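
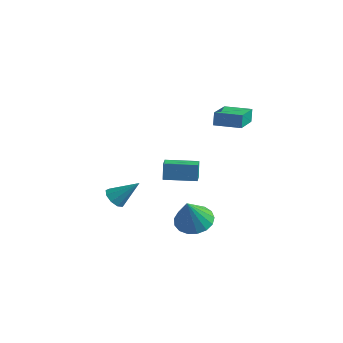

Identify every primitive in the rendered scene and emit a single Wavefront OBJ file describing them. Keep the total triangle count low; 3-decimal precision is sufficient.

v -1.712 0.224 -2.908
v -1.458 0.653 -3.413
v -0.708 1.036 -1.712
v -1.854 0.849 -3.213
v -2.185 0.753 -2.87
v -2.294 0.409 -2.545
v -2.131 -0.021 -2.389
v -1.772 -0.337 -2.476
v -1.385 -0.39 -2.765
v -1.152 -0.156 -3.121
v -1.18 0.256 -3.377
v 3.095 2.476 3.56
v 2.97 2.682 4.344
v 2.271 4.19 2.976
v 2.146 4.397 3.76
v 4.414 3.123 3.6
v 4.289 3.33 4.384
v 3.59 4.838 3.016
v 3.465 5.044 3.8
v 3.583 -1.727 1.687
v 3.439 -1.537 2.669
v 3.099 -1.106 1.496
v 2.955 -0.916 2.478
v 4.925 -0.684 1.682
v 4.781 -0.494 2.664
v 4.441 -0.063 1.491
v 4.297 0.127 2.473
v 2.219 2.05 -3.707
v 3.019 2.732 -3.506
v 2.501 1.19 -1.913
v 2.604 2.973 -3.326
v 2.101 3.002 -3.232
v 1.625 2.813 -3.248
v 1.286 2.45 -3.369
v 1.159 1.995 -3.567
v 1.276 1.552 -3.798
v 1.609 1.224 -4.007
v 2.081 1.085 -4.148
v 2.585 1.167 -4.188
v 3.005 1.452 -4.118
v 3.245 1.873 -3.954
v 3.25 2.335 -3.733
f 2 1 4
f 2 4 3
f 4 1 5
f 4 5 3
f 5 1 6
f 5 6 3
f 6 1 7
f 6 7 3
f 7 1 8
f 7 8 3
f 8 1 9
f 8 9 3
f 9 1 10
f 9 10 3
f 10 1 11
f 10 11 3
f 11 1 2
f 11 2 3
f 13 15 12
f 16 13 12
f 12 15 14
f 14 16 12
f 13 19 15
f 17 13 16
f 17 19 13
f 15 19 14
f 18 16 14
f 14 19 18
f 18 17 16
f 19 17 18
f 21 23 20
f 24 21 20
f 20 23 22
f 22 24 20
f 21 27 23
f 25 21 24
f 25 27 21
f 23 27 22
f 26 24 22
f 22 27 26
f 26 25 24
f 27 25 26
f 29 28 31
f 29 31 30
f 31 28 32
f 31 32 30
f 32 28 33
f 32 33 30
f 33 28 34
f 33 34 30
f 34 28 35
f 34 35 30
f 35 28 36
f 35 36 30
f 36 28 37
f 36 37 30
f 37 28 38
f 37 38 30
f 38 28 39
f 38 39 30
f 39 28 40
f 39 40 30
f 40 28 41
f 40 41 30
f 41 28 42
f 41 42 30
f 42 28 29
f 42 29 30



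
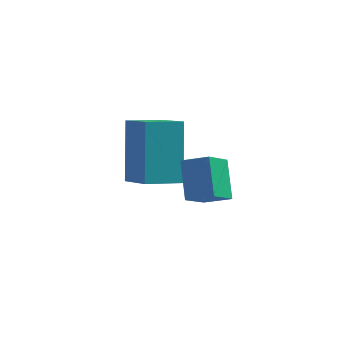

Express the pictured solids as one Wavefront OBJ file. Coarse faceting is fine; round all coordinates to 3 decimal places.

v -3.442 2.013 -2.112
v -3.777 2.793 -0.104
v -2.654 2.868 -2.313
v -2.988 3.648 -0.305
v -2.452 1.212 -1.635
v -2.786 1.992 0.373
v -1.663 2.067 -1.836
v -1.998 2.847 0.172
v -0.164 -0.016 -1.249
v -0.302 -0.924 -0.741
v -0.586 0.643 -0.187
v -0.724 -0.265 0.322
v 0.624 0.025 -0.962
v 0.486 -0.883 -0.453
v 0.202 0.684 0.101
v 0.064 -0.224 0.609
f 2 4 1
f 5 2 1
f 1 4 3
f 3 5 1
f 2 8 4
f 6 2 5
f 6 8 2
f 4 8 3
f 7 5 3
f 3 8 7
f 7 6 5
f 8 6 7
f 10 12 9
f 13 10 9
f 9 12 11
f 11 13 9
f 10 16 12
f 14 10 13
f 14 16 10
f 12 16 11
f 15 13 11
f 11 16 15
f 15 14 13
f 16 14 15



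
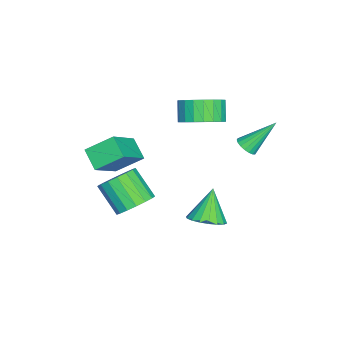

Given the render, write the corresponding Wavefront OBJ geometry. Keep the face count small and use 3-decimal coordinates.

v 2.534 2.822 -1.366
v 3.118 2.365 -0.993
v 1.726 2.878 -0.034
v 3.235 2.71 -0.936
v 3.214 3.078 -0.965
v 3.058 3.395 -1.073
v 2.798 3.598 -1.239
v 2.486 3.648 -1.431
v 2.184 3.533 -1.61
v 1.951 3.278 -1.74
v 1.833 2.933 -1.797
v 1.855 2.565 -1.768
v 2.011 2.248 -1.66
v 2.271 2.045 -1.493
v 2.583 1.995 -1.302
v 2.885 2.11 -1.123
v 2.751 -0.839 1.071
v 2.11 -1.446 1.657
v 2.433 0.245 1.846
v 1.792 -0.363 2.432
v 4.168 -1.237 2.208
v 3.527 -1.845 2.794
v 3.85 -0.154 2.983
v 3.209 -0.761 3.569
v -1.036 1.714 1.728
v -0.319 1.188 2.161
v -0.966 0.999 3.005
v -1.684 1.526 2.572
v -0.244 1.567 2.303
v -0.891 1.379 3.147
v -0.306 1.971 2.346
v -0.954 1.783 3.189
v -0.495 2.332 2.281
v -1.143 2.143 3.125
v -0.777 2.585 2.121
v -1.425 2.397 2.965
v -1.104 2.688 1.893
v -1.752 2.5 2.737
v -1.419 2.622 1.637
v -2.067 2.434 2.48
v -1.668 2.4 1.396
v -2.316 2.212 2.24
v -1.808 2.059 1.213
v -2.456 1.87 2.056
v -1.814 1.658 1.119
v -2.462 1.47 1.962
v -1.686 1.267 1.13
v -2.333 1.079 1.973
v -1.445 0.953 1.245
v -2.093 0.765 2.088
v -1.134 0.771 1.443
v -1.781 0.583 2.287
v -0.806 0.752 1.691
v -1.453 0.564 2.534
v -0.517 0.899 1.945
v -1.165 0.711 2.788
v -1.971 3.382 -0.213
v -1.73 3.067 0.154
v -2.529 4.498 1.113
v -1.557 3.223 0.095
v -1.466 3.411 -0.024
v -1.475 3.593 -0.181
v -1.582 3.733 -0.344
v -1.766 3.804 -0.481
v -1.991 3.791 -0.565
v -2.212 3.697 -0.579
v -2.385 3.541 -0.521
v -2.476 3.354 -0.401
v -2.467 3.172 -0.245
v -2.36 3.032 -0.081
v -2.176 2.961 0.056
v -1.951 2.974 0.14
v 0.977 -0.561 -2.519
v 1.643 -0.327 -1.945
v 1.029 -1.325 -0.826
v 0.363 -1.559 -1.401
v 1.327 -0.039 -1.861
v 0.713 -1.037 -0.743
v 0.931 0.13 -1.928
v 0.317 -0.868 -0.81
v 0.546 0.14 -2.131
v -0.068 -0.858 -1.012
v 0.259 -0.011 -2.422
v -0.355 -1.009 -1.304
v 0.137 -0.287 -2.736
v -0.477 -1.285 -1.617
v 0.207 -0.626 -3
v -0.407 -1.624 -1.881
v 0.454 -0.95 -3.154
v -0.16 -1.948 -2.035
v 0.82 -1.185 -3.162
v 0.206 -2.183 -2.044
v 1.223 -1.277 -3.024
v 0.609 -2.275 -1.905
v 1.569 -1.205 -2.769
v 0.955 -2.203 -1.651
v 1.779 -0.986 -2.458
v 1.166 -1.984 -1.339
v 1.806 -0.669 -2.16
v 1.192 -1.667 -1.042
f 2 1 4
f 2 4 3
f 4 1 5
f 4 5 3
f 5 1 6
f 5 6 3
f 6 1 7
f 6 7 3
f 7 1 8
f 7 8 3
f 8 1 9
f 8 9 3
f 9 1 10
f 9 10 3
f 10 1 11
f 10 11 3
f 11 1 12
f 11 12 3
f 12 1 13
f 12 13 3
f 13 1 14
f 13 14 3
f 14 1 15
f 14 15 3
f 15 1 16
f 15 16 3
f 16 1 2
f 16 2 3
f 18 20 17
f 21 18 17
f 17 20 19
f 19 21 17
f 18 24 20
f 22 18 21
f 22 24 18
f 20 24 19
f 23 21 19
f 19 24 23
f 23 22 21
f 24 22 23
f 26 25 29
f 26 29 27
f 27 29 30
f 27 30 28
f 29 25 31
f 29 31 30
f 30 31 32
f 30 32 28
f 31 25 33
f 31 33 32
f 32 33 34
f 32 34 28
f 33 25 35
f 33 35 34
f 34 35 36
f 34 36 28
f 35 25 37
f 35 37 36
f 36 37 38
f 36 38 28
f 37 25 39
f 37 39 38
f 38 39 40
f 38 40 28
f 39 25 41
f 39 41 40
f 40 41 42
f 40 42 28
f 41 25 43
f 41 43 42
f 42 43 44
f 42 44 28
f 43 25 45
f 43 45 44
f 44 45 46
f 44 46 28
f 45 25 47
f 45 47 46
f 46 47 48
f 46 48 28
f 47 25 49
f 47 49 48
f 48 49 50
f 48 50 28
f 49 25 51
f 49 51 50
f 50 51 52
f 50 52 28
f 51 25 53
f 51 53 52
f 52 53 54
f 52 54 28
f 53 25 55
f 53 55 54
f 54 55 56
f 54 56 28
f 55 25 26
f 55 26 56
f 56 26 27
f 56 27 28
f 58 57 60
f 58 60 59
f 60 57 61
f 60 61 59
f 61 57 62
f 61 62 59
f 62 57 63
f 62 63 59
f 63 57 64
f 63 64 59
f 64 57 65
f 64 65 59
f 65 57 66
f 65 66 59
f 66 57 67
f 66 67 59
f 67 57 68
f 67 68 59
f 68 57 69
f 68 69 59
f 69 57 70
f 69 70 59
f 70 57 71
f 70 71 59
f 71 57 72
f 71 72 59
f 72 57 58
f 72 58 59
f 74 73 77
f 74 77 75
f 75 77 78
f 75 78 76
f 77 73 79
f 77 79 78
f 78 79 80
f 78 80 76
f 79 73 81
f 79 81 80
f 80 81 82
f 80 82 76
f 81 73 83
f 81 83 82
f 82 83 84
f 82 84 76
f 83 73 85
f 83 85 84
f 84 85 86
f 84 86 76
f 85 73 87
f 85 87 86
f 86 87 88
f 86 88 76
f 87 73 89
f 87 89 88
f 88 89 90
f 88 90 76
f 89 73 91
f 89 91 90
f 90 91 92
f 90 92 76
f 91 73 93
f 91 93 92
f 92 93 94
f 92 94 76
f 93 73 95
f 93 95 94
f 94 95 96
f 94 96 76
f 95 73 97
f 95 97 96
f 96 97 98
f 96 98 76
f 97 73 99
f 97 99 98
f 98 99 100
f 98 100 76
f 99 73 74
f 99 74 100
f 100 74 75
f 100 75 76



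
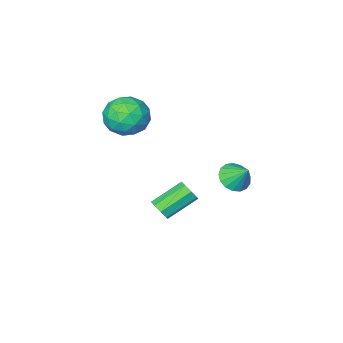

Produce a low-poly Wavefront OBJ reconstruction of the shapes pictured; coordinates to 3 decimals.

v -0.174 -0.573 -4.065
v 0.028 -0.903 -3.661
v -1.364 -0.737 -2.83
v -1.566 -0.407 -3.235
v 0.117 -0.489 -3.595
v -1.275 -0.323 -2.764
v 0.036 -0.124 -3.804
v -1.357 0.042 -2.973
v -0.169 -0.022 -4.167
v -1.561 0.144 -3.336
v -0.376 -0.243 -4.47
v -1.768 -0.077 -3.639
v -0.465 -0.657 -4.536
v -1.857 -0.491 -3.705
v -0.383 -1.022 -4.327
v -1.776 -0.856 -3.496
v -0.179 -1.124 -3.964
v -1.571 -0.958 -3.133
v 1.273 -1.453 2.003
v 1.586 -1.986 1.14
v -0.366 -1.634 1.52
v -0.053 -2.167 0.657
v 0.056 -2.604 1.619
v 1.069 -2.491 1.918
v 0.151 -1.129 0.742
v 1.164 -1.016 1.041
v 0.893 -1.786 0.361
v 0.834 -2.697 0.902
v 0.386 -0.923 1.758
v 0.327 -1.834 2.299
v 1.573 -1.703 1.614
v -0.353 -1.917 1.046
v -0.289 -2.173 1.611
v -0.105 -2.487 1.104
v 1.269 -2 2.071
v 1.454 -2.314 1.564
v 0.554 -2.677 1.845
v -0.234 -1.306 1.096
v -0.049 -1.62 0.589
v 1.325 -1.133 1.556
v 1.509 -1.447 1.049
v 0.666 -0.943 0.815
v 1.35 -1.899 0.649
v 0.387 -2.006 0.365
v 0.507 -1.395 0.415
v 1.102 -1.329 0.591
v 1.316 -2.435 0.967
v 0.352 -2.542 0.683
v 0.416 -2.798 1.249
v 1.012 -2.732 1.424
v 0.908 -2.317 0.509
v 0.868 -1.078 1.977
v -0.096 -1.185 1.693
v 0.208 -0.888 1.236
v 0.804 -0.822 1.411
v 0.833 -1.614 2.295
v -0.13 -1.721 2.011
v 0.118 -2.291 2.069
v 0.713 -2.225 2.245
v 0.312 -1.303 2.151
v -2.048 2.183 -1.025
v -1.314 2.237 -0.947
v -2.192 2.937 -0.195
v -1.392 2.486 -1.186
v -1.621 2.665 -1.389
v -1.947 2.735 -1.508
v -2.296 2.677 -1.517
v -2.589 2.507 -1.413
v -2.758 2.263 -1.22
v -2.764 2 -0.982
v -2.606 1.779 -0.754
v -2.32 1.651 -0.589
v -1.972 1.645 -0.523
v -1.642 1.762 -0.572
v -1.404 1.976 -0.725
f 2 1 5
f 2 5 3
f 3 5 6
f 3 6 4
f 5 1 7
f 5 7 6
f 6 7 8
f 6 8 4
f 7 1 9
f 7 9 8
f 8 9 10
f 8 10 4
f 9 1 11
f 9 11 10
f 10 11 12
f 10 12 4
f 11 1 13
f 11 13 12
f 12 13 14
f 12 14 4
f 13 1 15
f 13 15 14
f 14 15 16
f 14 16 4
f 15 1 17
f 15 17 16
f 16 17 18
f 16 18 4
f 17 1 2
f 17 2 18
f 18 2 3
f 18 3 4
f 19 56 35
f 56 30 59
f 35 59 24
f 56 59 35
f 19 35 31
f 35 24 36
f 31 36 20
f 35 36 31
f 19 31 40
f 31 20 41
f 40 41 26
f 31 41 40
f 19 40 52
f 40 26 55
f 52 55 29
f 40 55 52
f 19 52 56
f 52 29 60
f 56 60 30
f 52 60 56
f 20 36 47
f 36 24 50
f 47 50 28
f 36 50 47
f 24 59 37
f 59 30 58
f 37 58 23
f 59 58 37
f 30 60 57
f 60 29 53
f 57 53 21
f 60 53 57
f 29 55 54
f 55 26 42
f 54 42 25
f 55 42 54
f 26 41 46
f 41 20 43
f 46 43 27
f 41 43 46
f 22 48 34
f 48 28 49
f 34 49 23
f 48 49 34
f 22 34 32
f 34 23 33
f 32 33 21
f 34 33 32
f 22 32 39
f 32 21 38
f 39 38 25
f 32 38 39
f 22 39 44
f 39 25 45
f 44 45 27
f 39 45 44
f 22 44 48
f 44 27 51
f 48 51 28
f 44 51 48
f 23 49 37
f 49 28 50
f 37 50 24
f 49 50 37
f 21 33 57
f 33 23 58
f 57 58 30
f 33 58 57
f 25 38 54
f 38 21 53
f 54 53 29
f 38 53 54
f 27 45 46
f 45 25 42
f 46 42 26
f 45 42 46
f 28 51 47
f 51 27 43
f 47 43 20
f 51 43 47
f 62 61 64
f 62 64 63
f 64 61 65
f 64 65 63
f 65 61 66
f 65 66 63
f 66 61 67
f 66 67 63
f 67 61 68
f 67 68 63
f 68 61 69
f 68 69 63
f 69 61 70
f 69 70 63
f 70 61 71
f 70 71 63
f 71 61 72
f 71 72 63
f 72 61 73
f 72 73 63
f 73 61 74
f 73 74 63
f 74 61 75
f 74 75 63
f 75 61 62
f 75 62 63



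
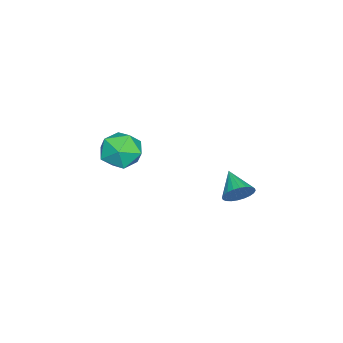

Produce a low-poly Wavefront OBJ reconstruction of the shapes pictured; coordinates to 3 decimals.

v -1.668 -1.309 3.237
v -1.12 -1.865 2.581
v -2.58 -2.635 3.599
v -2.032 -3.191 2.943
v -1.606 -2.856 3.807
v -1.042 -2.036 3.583
v -2.658 -2.464 2.597
v -2.094 -1.644 2.373
v -1.732 -2.579 2.185
v -1.082 -2.821 2.933
v -2.618 -1.679 3.247
v -1.968 -1.921 3.995
v -1.23 2.883 2.132
v -0.744 2.574 2.512
v -2.13 2.177 2.708
v -0.808 2.783 2.669
v -0.936 3.007 2.744
v -1.109 3.213 2.726
v -1.301 3.368 2.618
v -1.481 3.45 2.435
v -1.624 3.445 2.207
v -1.706 3.355 1.967
v -1.716 3.192 1.752
v -1.652 2.983 1.596
v -1.524 2.758 1.52
v -1.351 2.553 1.538
v -1.16 2.398 1.647
v -0.979 2.316 1.829
v -0.837 2.321 2.058
v -0.754 2.411 2.297
f 1 12 6
f 1 6 2
f 1 2 8
f 1 8 11
f 1 11 12
f 2 6 10
f 6 12 5
f 12 11 3
f 11 8 7
f 8 2 9
f 4 10 5
f 4 5 3
f 4 3 7
f 4 7 9
f 4 9 10
f 5 10 6
f 3 5 12
f 7 3 11
f 9 7 8
f 10 9 2
f 14 13 16
f 14 16 15
f 16 13 17
f 16 17 15
f 17 13 18
f 17 18 15
f 18 13 19
f 18 19 15
f 19 13 20
f 19 20 15
f 20 13 21
f 20 21 15
f 21 13 22
f 21 22 15
f 22 13 23
f 22 23 15
f 23 13 24
f 23 24 15
f 24 13 25
f 24 25 15
f 25 13 26
f 25 26 15
f 26 13 27
f 26 27 15
f 27 13 28
f 27 28 15
f 28 13 29
f 28 29 15
f 29 13 30
f 29 30 15
f 30 13 14
f 30 14 15



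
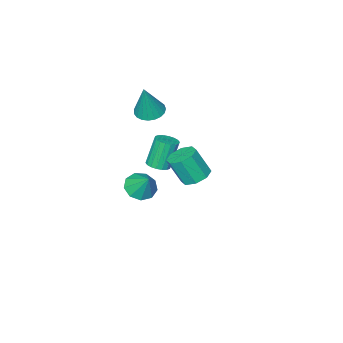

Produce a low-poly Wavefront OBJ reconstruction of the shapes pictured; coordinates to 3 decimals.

v -1.234 -3.797 2.417
v -0.719 -3.27 2.195
v -0.686 -3.563 4.243
v -0.978 -3.091 2.25
v -1.282 -3.033 2.334
v -1.577 -3.108 2.432
v -1.813 -3.302 2.528
v -1.949 -3.582 2.604
v -1.961 -3.899 2.649
v -1.848 -4.198 2.653
v -1.628 -4.428 2.617
v -1.34 -4.549 2.546
v -1.034 -4.54 2.453
v -0.762 -4.403 2.354
v -0.572 -4.16 2.265
v -0.497 -3.856 2.204
v -0.548 -3.541 2.179
v -0.809 -4.02 -3.038
v -0.001 -3.854 -3.282
v -0.651 -3.18 -1.942
v -0.369 -3.465 -3.526
v -0.943 -3.336 -3.543
v -1.454 -3.527 -3.323
v -1.663 -3.949 -2.97
v -1.473 -4.403 -2.649
v -0.972 -4.679 -2.51
v -0.395 -4.646 -2.619
v -0.011 -4.32 -2.923
v -1.844 -3.943 -1.9
v -1.369 -4.318 -1.726
v -1.94 -4.312 -0.147
v -2.416 -3.937 -0.32
v -1.263 -4.062 -1.689
v -1.834 -4.055 -0.109
v -1.272 -3.782 -1.694
v -1.843 -3.775 -0.114
v -1.394 -3.533 -1.739
v -1.965 -3.527 -0.159
v -1.606 -3.366 -1.816
v -2.177 -3.36 -0.236
v -1.864 -3.314 -1.91
v -2.436 -3.307 -0.33
v -2.119 -3.386 -2.002
v -2.691 -3.379 -0.422
v -2.32 -3.568 -2.073
v -2.891 -3.562 -0.494
v -2.426 -3.825 -2.111
v -2.997 -3.818 -0.531
v -2.417 -4.105 -2.106
v -2.988 -4.098 -0.526
v -2.295 -4.353 -2.061
v -2.866 -4.347 -0.481
v -2.083 -4.52 -1.984
v -2.654 -4.514 -0.404
v -1.824 -4.573 -1.89
v -2.396 -4.566 -0.31
v -1.569 -4.501 -1.798
v -2.141 -4.494 -0.218
v 0.997 2.188 2.149
v 1.715 2.293 1.959
v 2.141 1.756 3.282
v 1.423 1.652 3.471
v 1.488 2.751 2.219
v 1.914 2.214 3.542
v 0.973 2.88 2.437
v 1.399 2.343 3.76
v 0.472 2.604 2.486
v 0.898 2.067 3.809
v 0.279 2.084 2.338
v 0.705 1.547 3.661
v 0.506 1.626 2.078
v 0.932 1.089 3.401
v 1.021 1.497 1.86
v 1.447 0.96 3.183
v 1.522 1.773 1.811
v 1.948 1.236 3.134
f 2 1 4
f 2 4 3
f 4 1 5
f 4 5 3
f 5 1 6
f 5 6 3
f 6 1 7
f 6 7 3
f 7 1 8
f 7 8 3
f 8 1 9
f 8 9 3
f 9 1 10
f 9 10 3
f 10 1 11
f 10 11 3
f 11 1 12
f 11 12 3
f 12 1 13
f 12 13 3
f 13 1 14
f 13 14 3
f 14 1 15
f 14 15 3
f 15 1 16
f 15 16 3
f 16 1 17
f 16 17 3
f 17 1 2
f 17 2 3
f 19 18 21
f 19 21 20
f 21 18 22
f 21 22 20
f 22 18 23
f 22 23 20
f 23 18 24
f 23 24 20
f 24 18 25
f 24 25 20
f 25 18 26
f 25 26 20
f 26 18 27
f 26 27 20
f 27 18 28
f 27 28 20
f 28 18 19
f 28 19 20
f 30 29 33
f 30 33 31
f 31 33 34
f 31 34 32
f 33 29 35
f 33 35 34
f 34 35 36
f 34 36 32
f 35 29 37
f 35 37 36
f 36 37 38
f 36 38 32
f 37 29 39
f 37 39 38
f 38 39 40
f 38 40 32
f 39 29 41
f 39 41 40
f 40 41 42
f 40 42 32
f 41 29 43
f 41 43 42
f 42 43 44
f 42 44 32
f 43 29 45
f 43 45 44
f 44 45 46
f 44 46 32
f 45 29 47
f 45 47 46
f 46 47 48
f 46 48 32
f 47 29 49
f 47 49 48
f 48 49 50
f 48 50 32
f 49 29 51
f 49 51 50
f 50 51 52
f 50 52 32
f 51 29 53
f 51 53 52
f 52 53 54
f 52 54 32
f 53 29 55
f 53 55 54
f 54 55 56
f 54 56 32
f 55 29 57
f 55 57 56
f 56 57 58
f 56 58 32
f 57 29 30
f 57 30 58
f 58 30 31
f 58 31 32
f 60 59 63
f 60 63 61
f 61 63 64
f 61 64 62
f 63 59 65
f 63 65 64
f 64 65 66
f 64 66 62
f 65 59 67
f 65 67 66
f 66 67 68
f 66 68 62
f 67 59 69
f 67 69 68
f 68 69 70
f 68 70 62
f 69 59 71
f 69 71 70
f 70 71 72
f 70 72 62
f 71 59 73
f 71 73 72
f 72 73 74
f 72 74 62
f 73 59 75
f 73 75 74
f 74 75 76
f 74 76 62
f 75 59 60
f 75 60 76
f 76 60 61
f 76 61 62



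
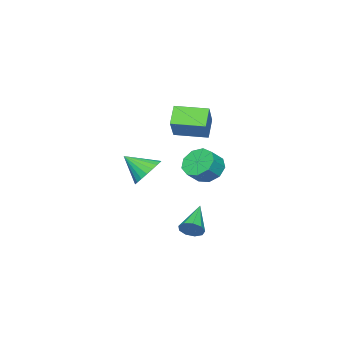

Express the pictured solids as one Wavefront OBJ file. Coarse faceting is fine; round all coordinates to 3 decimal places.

v 2.308 2.075 -3.451
v 2.575 2.343 -2.803
v 0.532 1.465 -2.469
v 2.313 2.709 -3.05
v 2.049 2.778 -3.484
v 1.906 2.518 -3.903
v 1.952 2.051 -4.111
v 2.164 1.595 -4.01
v 2.444 1.364 -3.647
v 2.66 1.465 -3.193
v 2.712 1.852 -2.86
v 0.212 1.823 0.352
v 0.9 2.281 -0.296
v 1.755 2.096 0.48
v 1.068 1.637 1.128
v 0.609 2.771 0.141
v 1.465 2.586 0.917
v 0.133 2.818 0.676
v 0.988 2.633 1.453
v -0.306 2.399 1.06
v 0.549 2.214 1.837
v -0.503 1.71 1.112
v 0.353 1.525 1.889
v -0.365 1.074 0.809
v 0.491 0.889 1.585
v 0.043 0.788 0.291
v 0.899 0.603 1.068
v 0.53 0.986 -0.198
v 1.386 0.801 0.579
v 0.869 1.576 -0.43
v 1.724 1.391 0.347
v 2.164 -0.87 0.097
v 2.725 -0.188 0.736
v 2.556 -2.21 1.183
v 2.309 -0.164 0.915
v 1.868 -0.263 0.952
v 1.478 -0.466 0.841
v 1.207 -0.739 0.602
v 1.102 -1.035 0.275
v 1.18 -1.302 -0.083
v 1.428 -1.494 -0.409
v 1.804 -1.579 -0.649
v 2.242 -1.54 -0.759
v 2.666 -1.386 -0.722
v 3.004 -1.142 -0.543
v 3.197 -0.852 -0.253
v 3.211 -0.564 0.097
v 3.044 -0.329 0.447
v -0.072 -0.462 3.663
v 1.168 0.152 5.051
v -0.863 1.308 3.587
v 0.376 1.922 4.976
v 0.824 -0.102 2.704
v 2.063 0.512 4.093
v 0.032 1.668 2.629
v 1.272 2.282 4.017
f 2 1 4
f 2 4 3
f 4 1 5
f 4 5 3
f 5 1 6
f 5 6 3
f 6 1 7
f 6 7 3
f 7 1 8
f 7 8 3
f 8 1 9
f 8 9 3
f 9 1 10
f 9 10 3
f 10 1 11
f 10 11 3
f 11 1 2
f 11 2 3
f 13 12 16
f 13 16 14
f 14 16 17
f 14 17 15
f 16 12 18
f 16 18 17
f 17 18 19
f 17 19 15
f 18 12 20
f 18 20 19
f 19 20 21
f 19 21 15
f 20 12 22
f 20 22 21
f 21 22 23
f 21 23 15
f 22 12 24
f 22 24 23
f 23 24 25
f 23 25 15
f 24 12 26
f 24 26 25
f 25 26 27
f 25 27 15
f 26 12 28
f 26 28 27
f 27 28 29
f 27 29 15
f 28 12 30
f 28 30 29
f 29 30 31
f 29 31 15
f 30 12 13
f 30 13 31
f 31 13 14
f 31 14 15
f 33 32 35
f 33 35 34
f 35 32 36
f 35 36 34
f 36 32 37
f 36 37 34
f 37 32 38
f 37 38 34
f 38 32 39
f 38 39 34
f 39 32 40
f 39 40 34
f 40 32 41
f 40 41 34
f 41 32 42
f 41 42 34
f 42 32 43
f 42 43 34
f 43 32 44
f 43 44 34
f 44 32 45
f 44 45 34
f 45 32 46
f 45 46 34
f 46 32 47
f 46 47 34
f 47 32 48
f 47 48 34
f 48 32 33
f 48 33 34
f 50 52 49
f 53 50 49
f 49 52 51
f 51 53 49
f 50 56 52
f 54 50 53
f 54 56 50
f 52 56 51
f 55 53 51
f 51 56 55
f 55 54 53
f 56 54 55



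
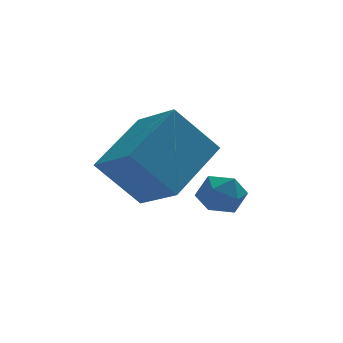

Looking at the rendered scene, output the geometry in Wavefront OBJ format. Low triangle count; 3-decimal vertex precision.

v -3.77 -3.391 -3.066
v -3.225 -4.501 -2.455
v -4.765 -3.23 -1.888
v -4.219 -4.34 -1.276
v -2.521 -2.28 -2.164
v -1.975 -3.39 -1.552
v -3.515 -2.119 -0.985
v -2.97 -3.229 -0.374
v -2.307 -2.474 -3.298
v -1.922 -1.962 -3.327
v -1.478 -3.098 -3.273
v -1.093 -2.586 -3.302
v -1.44 -2.697 -2.774
v -1.952 -2.311 -2.789
v -1.448 -2.749 -3.811
v -1.96 -2.363 -3.826
v -1.391 -2.132 -3.644
v -1.385 -2.1 -3.003
v -2.015 -2.96 -3.597
v -2.009 -2.928 -2.956
f 2 4 1
f 5 2 1
f 1 4 3
f 3 5 1
f 2 8 4
f 6 2 5
f 6 8 2
f 4 8 3
f 7 5 3
f 3 8 7
f 7 6 5
f 8 6 7
f 9 20 14
f 9 14 10
f 9 10 16
f 9 16 19
f 9 19 20
f 10 14 18
f 14 20 13
f 20 19 11
f 19 16 15
f 16 10 17
f 12 18 13
f 12 13 11
f 12 11 15
f 12 15 17
f 12 17 18
f 13 18 14
f 11 13 20
f 15 11 19
f 17 15 16
f 18 17 10



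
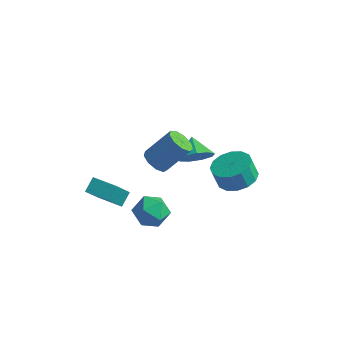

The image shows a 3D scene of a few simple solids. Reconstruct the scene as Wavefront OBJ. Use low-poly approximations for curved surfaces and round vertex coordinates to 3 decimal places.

v 0.124 -0.052 -0.718
v 0.765 -0.351 -0.933
v 1.618 0.532 0.384
v 0.976 0.832 0.598
v 0.689 0.086 -1.176
v 1.541 0.969 0.14
v 0.347 0.459 -1.205
v 1.2 1.342 0.111
v -0.098 0.593 -1.007
v 0.754 1.476 0.31
v -0.44 0.425 -0.673
v 0.412 1.309 0.644
v -0.518 0.035 -0.361
v 0.334 0.918 0.956
v -0.296 -0.396 -0.215
v 0.557 0.487 1.101
v 0.123 -0.666 -0.306
v 0.975 0.217 1.011
v 0.542 -0.648 -0.589
v 1.395 0.235 0.728
v 1.263 -1.332 -1.82
v 1.742 -1.994 -1.322
v 0.858 -2.406 -2.858
v 1.337 -3.068 -2.36
v 0.536 -2.687 -2.001
v 0.787 -2.023 -1.36
v 1.813 -2.377 -2.82
v 2.064 -1.713 -2.179
v 2.082 -2.64 -1.94
v 1.293 -2.831 -1.434
v 1.307 -1.569 -2.746
v 0.518 -1.76 -2.24
v 2.327 3.781 -4.037
v 3.186 4.306 -3.703
v 2.871 4.164 -2.67
v 2.013 3.639 -3.003
v 2.8 4.691 -3.768
v 2.485 4.549 -2.734
v 2.287 4.832 -3.904
v 1.973 4.69 -2.87
v 1.786 4.692 -4.076
v 1.471 4.549 -3.042
v 1.429 4.307 -4.238
v 1.115 4.165 -3.204
v 1.313 3.782 -4.345
v 0.999 3.639 -3.311
v 1.469 3.256 -4.37
v 1.154 3.114 -3.337
v 1.855 2.871 -4.306
v 1.54 2.729 -3.272
v 2.367 2.73 -4.17
v 2.053 2.588 -3.136
v 2.869 2.871 -3.998
v 2.554 2.728 -2.964
v 3.225 3.255 -3.836
v 2.911 3.113 -2.802
v 3.341 3.781 -3.729
v 3.027 3.638 -2.695
v 0.259 3.293 -3.088
v 0.537 2.888 -2.299
v -0.479 4.027 -2.452
v 0.913 3.383 -2.434
v 0.983 3.835 -2.876
v 0.714 4.034 -3.417
v 0.232 3.886 -3.804
v -0.238 3.46 -3.857
v -0.475 2.956 -3.55
v -0.369 2.609 -3.027
v 0.031 2.582 -2.533
v -2.006 -1.706 -3.335
v -1.964 -2.821 -1.859
v -2.025 -1.02 -2.816
v -1.984 -2.135 -1.34
v -0.716 -1.665 -3.34
v -0.675 -2.78 -1.864
v -0.736 -0.979 -2.821
v -0.694 -2.094 -1.345
f 2 1 5
f 2 5 3
f 3 5 6
f 3 6 4
f 5 1 7
f 5 7 6
f 6 7 8
f 6 8 4
f 7 1 9
f 7 9 8
f 8 9 10
f 8 10 4
f 9 1 11
f 9 11 10
f 10 11 12
f 10 12 4
f 11 1 13
f 11 13 12
f 12 13 14
f 12 14 4
f 13 1 15
f 13 15 14
f 14 15 16
f 14 16 4
f 15 1 17
f 15 17 16
f 16 17 18
f 16 18 4
f 17 1 19
f 17 19 18
f 18 19 20
f 18 20 4
f 19 1 2
f 19 2 20
f 20 2 3
f 20 3 4
f 21 32 26
f 21 26 22
f 21 22 28
f 21 28 31
f 21 31 32
f 22 26 30
f 26 32 25
f 32 31 23
f 31 28 27
f 28 22 29
f 24 30 25
f 24 25 23
f 24 23 27
f 24 27 29
f 24 29 30
f 25 30 26
f 23 25 32
f 27 23 31
f 29 27 28
f 30 29 22
f 34 33 37
f 34 37 35
f 35 37 38
f 35 38 36
f 37 33 39
f 37 39 38
f 38 39 40
f 38 40 36
f 39 33 41
f 39 41 40
f 40 41 42
f 40 42 36
f 41 33 43
f 41 43 42
f 42 43 44
f 42 44 36
f 43 33 45
f 43 45 44
f 44 45 46
f 44 46 36
f 45 33 47
f 45 47 46
f 46 47 48
f 46 48 36
f 47 33 49
f 47 49 48
f 48 49 50
f 48 50 36
f 49 33 51
f 49 51 50
f 50 51 52
f 50 52 36
f 51 33 53
f 51 53 52
f 52 53 54
f 52 54 36
f 53 33 55
f 53 55 54
f 54 55 56
f 54 56 36
f 55 33 57
f 55 57 56
f 56 57 58
f 56 58 36
f 57 33 34
f 57 34 58
f 58 34 35
f 58 35 36
f 60 59 62
f 60 62 61
f 62 59 63
f 62 63 61
f 63 59 64
f 63 64 61
f 64 59 65
f 64 65 61
f 65 59 66
f 65 66 61
f 66 59 67
f 66 67 61
f 67 59 68
f 67 68 61
f 68 59 69
f 68 69 61
f 69 59 60
f 69 60 61
f 71 73 70
f 74 71 70
f 70 73 72
f 72 74 70
f 71 77 73
f 75 71 74
f 75 77 71
f 73 77 72
f 76 74 72
f 72 77 76
f 76 75 74
f 77 75 76



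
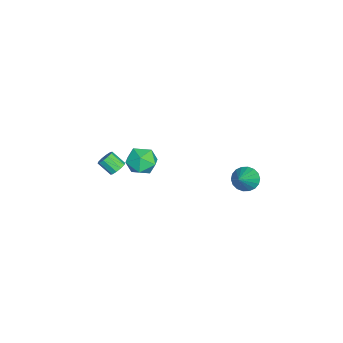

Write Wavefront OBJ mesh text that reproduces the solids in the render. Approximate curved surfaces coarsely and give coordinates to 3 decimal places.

v -0.294 4.125 -0.192
v 0.238 4.402 -0.766
v 1.274 3.855 1.132
v 0.141 4.711 -0.588
v -0.042 4.903 -0.332
v -0.276 4.942 -0.048
v -0.512 4.819 0.208
v -0.706 4.558 0.384
v -0.818 4.211 0.446
v -0.826 3.848 0.381
v -0.729 3.539 0.204
v -0.546 3.346 -0.053
v -0.312 3.308 -0.337
v -0.076 3.431 -0.592
v 0.118 3.692 -0.768
v 0.23 4.038 -0.83
v 1.133 -0.979 3.118
v 1.908 -0.668 2.533
v 0.972 -2.332 2.187
v 1.747 -2.021 1.602
v 1.92 -2.318 2.562
v 2.02 -1.482 3.138
v 0.86 -1.518 1.582
v 0.96 -0.682 2.158
v 1.74 -1.001 1.584
v 2.395 -1.496 2.189
v 0.485 -1.504 2.531
v 1.14 -1.999 3.136
v -1.273 -3.269 -0.964
v -0.962 -3.645 -1.259
v -1.236 -4.427 -0.55
v -1.547 -4.051 -0.256
v -0.753 -3.498 -1.016
v -1.028 -4.28 -0.307
v -0.743 -3.264 -0.753
v -1.018 -4.045 -0.045
v -0.935 -3.031 -0.571
v -1.21 -3.813 0.137
v -1.256 -2.89 -0.539
v -1.531 -3.671 0.169
v -1.584 -2.893 -0.67
v -1.858 -3.675 0.039
v -1.792 -3.04 -0.913
v -2.067 -3.822 -0.204
v -1.802 -3.275 -1.175
v -2.077 -4.056 -0.467
v -1.61 -3.507 -1.357
v -1.885 -4.289 -0.649
v -1.289 -3.649 -1.389
v -1.564 -4.43 -0.681
f 2 1 4
f 2 4 3
f 4 1 5
f 4 5 3
f 5 1 6
f 5 6 3
f 6 1 7
f 6 7 3
f 7 1 8
f 7 8 3
f 8 1 9
f 8 9 3
f 9 1 10
f 9 10 3
f 10 1 11
f 10 11 3
f 11 1 12
f 11 12 3
f 12 1 13
f 12 13 3
f 13 1 14
f 13 14 3
f 14 1 15
f 14 15 3
f 15 1 16
f 15 16 3
f 16 1 2
f 16 2 3
f 17 28 22
f 17 22 18
f 17 18 24
f 17 24 27
f 17 27 28
f 18 22 26
f 22 28 21
f 28 27 19
f 27 24 23
f 24 18 25
f 20 26 21
f 20 21 19
f 20 19 23
f 20 23 25
f 20 25 26
f 21 26 22
f 19 21 28
f 23 19 27
f 25 23 24
f 26 25 18
f 30 29 33
f 30 33 31
f 31 33 34
f 31 34 32
f 33 29 35
f 33 35 34
f 34 35 36
f 34 36 32
f 35 29 37
f 35 37 36
f 36 37 38
f 36 38 32
f 37 29 39
f 37 39 38
f 38 39 40
f 38 40 32
f 39 29 41
f 39 41 40
f 40 41 42
f 40 42 32
f 41 29 43
f 41 43 42
f 42 43 44
f 42 44 32
f 43 29 45
f 43 45 44
f 44 45 46
f 44 46 32
f 45 29 47
f 45 47 46
f 46 47 48
f 46 48 32
f 47 29 49
f 47 49 48
f 48 49 50
f 48 50 32
f 49 29 30
f 49 30 50
f 50 30 31
f 50 31 32



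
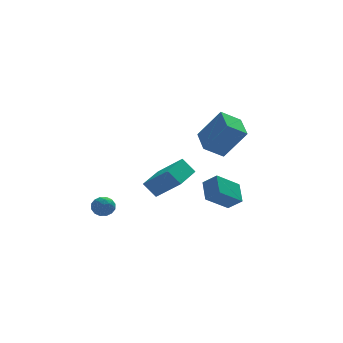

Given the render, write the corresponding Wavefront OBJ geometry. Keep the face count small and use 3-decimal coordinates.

v 2.077 0.37 -2.916
v 2.268 1.629 -2.16
v 3.562 0.807 -4.017
v 3.753 2.065 -3.262
v 2.767 -0.165 -2.198
v 2.958 1.093 -1.443
v 4.252 0.271 -3.3
v 4.443 1.53 -2.544
v -4.498 0.575 -2.535
v -4.136 0.812 -3.131
v -3.604 -0.172 -2.289
v -3.242 0.065 -2.885
v -3.331 0.511 -2.307
v -3.884 0.973 -2.458
v -3.856 -0.333 -2.962
v -4.409 0.129 -3.113
v -3.74 0.251 -3.394
v -3.415 0.773 -2.99
v -4.325 -0.133 -2.43
v -4 0.389 -2.026
v -4.396 0.759 -2.854
v -3.344 -0.119 -2.566
v -3.397 0.143 -2.226
v -3.184 0.283 -2.576
v -4.247 0.854 -2.459
v -4.035 0.993 -2.809
v -3.561 0.816 -2.325
v -3.705 -0.353 -2.611
v -3.493 -0.214 -2.961
v -4.556 0.357 -2.844
v -4.343 0.497 -3.194
v -4.179 -0.176 -3.095
v -3.95 0.568 -3.36
v -3.424 0.129 -3.215
v -3.786 -0.105 -3.26
v -4.11 0.167 -3.349
v -3.759 0.875 -3.122
v -3.233 0.436 -2.977
v -3.286 0.699 -2.637
v -3.611 0.97 -2.726
v -3.526 0.545 -3.277
v -4.507 0.204 -2.443
v -3.981 -0.235 -2.298
v -4.129 -0.33 -2.694
v -4.454 -0.059 -2.783
v -4.316 0.511 -2.205
v -3.79 0.072 -2.06
v -3.63 0.473 -2.071
v -3.954 0.745 -2.16
v -4.214 0.095 -2.143
v -1.526 -2.425 -0.949
v -0.403 -3.463 0.37
v -2.145 -1.992 -0.082
v -1.023 -3.031 1.237
v -0.297 -0.929 -0.817
v 0.825 -1.968 0.502
v -0.917 -0.497 0.05
v 0.206 -1.535 1.369
v 1.869 -3.884 2.377
v 0.714 -3.942 3.13
v 2.011 -2.195 2.725
v 0.856 -2.254 3.478
v 3.044 -4.346 4.142
v 1.889 -4.405 4.895
v 3.186 -2.658 4.49
v 2.031 -2.716 5.243
f 2 4 1
f 5 2 1
f 1 4 3
f 3 5 1
f 2 8 4
f 6 2 5
f 6 8 2
f 4 8 3
f 7 5 3
f 3 8 7
f 7 6 5
f 8 6 7
f 9 46 25
f 46 20 49
f 25 49 14
f 46 49 25
f 9 25 21
f 25 14 26
f 21 26 10
f 25 26 21
f 9 21 30
f 21 10 31
f 30 31 16
f 21 31 30
f 9 30 42
f 30 16 45
f 42 45 19
f 30 45 42
f 9 42 46
f 42 19 50
f 46 50 20
f 42 50 46
f 10 26 37
f 26 14 40
f 37 40 18
f 26 40 37
f 14 49 27
f 49 20 48
f 27 48 13
f 49 48 27
f 20 50 47
f 50 19 43
f 47 43 11
f 50 43 47
f 19 45 44
f 45 16 32
f 44 32 15
f 45 32 44
f 16 31 36
f 31 10 33
f 36 33 17
f 31 33 36
f 12 38 24
f 38 18 39
f 24 39 13
f 38 39 24
f 12 24 22
f 24 13 23
f 22 23 11
f 24 23 22
f 12 22 29
f 22 11 28
f 29 28 15
f 22 28 29
f 12 29 34
f 29 15 35
f 34 35 17
f 29 35 34
f 12 34 38
f 34 17 41
f 38 41 18
f 34 41 38
f 13 39 27
f 39 18 40
f 27 40 14
f 39 40 27
f 11 23 47
f 23 13 48
f 47 48 20
f 23 48 47
f 15 28 44
f 28 11 43
f 44 43 19
f 28 43 44
f 17 35 36
f 35 15 32
f 36 32 16
f 35 32 36
f 18 41 37
f 41 17 33
f 37 33 10
f 41 33 37
f 52 54 51
f 55 52 51
f 51 54 53
f 53 55 51
f 52 58 54
f 56 52 55
f 56 58 52
f 54 58 53
f 57 55 53
f 53 58 57
f 57 56 55
f 58 56 57
f 60 62 59
f 63 60 59
f 59 62 61
f 61 63 59
f 60 66 62
f 64 60 63
f 64 66 60
f 62 66 61
f 65 63 61
f 61 66 65
f 65 64 63
f 66 64 65



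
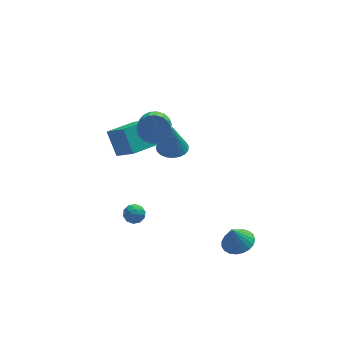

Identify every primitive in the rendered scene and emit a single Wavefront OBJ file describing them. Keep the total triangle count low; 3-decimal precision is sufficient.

v -0.427 1.855 2.862
v 0.4 1.407 2.586
v 0.093 0.437 3.241
v -0.733 0.885 3.518
v 0.519 1.615 2.95
v 0.213 0.645 3.605
v 0.452 1.871 3.297
v 0.145 0.901 3.952
v 0.21 2.123 3.557
v -0.097 1.153 4.213
v -0.158 2.323 3.681
v -0.465 1.353 4.336
v -0.579 2.43 3.642
v -0.886 1.46 4.297
v -0.97 2.423 3.448
v -1.277 1.453 4.103
v -1.253 2.303 3.139
v -1.56 1.333 3.794
v -1.373 2.095 2.775
v -1.679 1.125 3.43
v -1.305 1.839 2.428
v -1.612 0.869 3.083
v -1.063 1.587 2.167
v -1.37 0.617 2.823
v -0.695 1.387 2.044
v -1.002 0.417 2.699
v -0.274 1.28 2.083
v -0.581 0.31 2.738
v 0.117 1.287 2.277
v -0.19 0.317 2.932
v -2.397 3.424 -1.22
v -2.692 4.605 0.091
v -0.549 4.229 -1.531
v -0.843 5.411 -0.22
v -1.657 2.209 0.04
v -1.951 3.391 1.351
v 0.192 3.015 -0.271
v -0.103 4.196 1.04
v 0.679 2.071 0.14
v 1.26 1.295 0.146
v 0.681 2.089 2.18
v 1.526 1.599 0.143
v 1.645 1.984 0.14
v 1.597 2.384 0.136
v 1.39 2.731 0.134
v 1.06 2.963 0.132
v 0.665 3.041 0.132
v 0.271 2.952 0.133
v -0.051 2.71 0.136
v -0.248 2.358 0.139
v -0.284 1.956 0.142
v -0.154 1.574 0.145
v 0.12 1.279 0.147
v 0.491 1.12 0.148
v 0.894 1.126 0.148
v -3.007 -1.075 -2.044
v -2.476 -0.857 -1.654
v -2.604 -2.123 -2.006
v -2.073 -1.905 -1.616
v -2.716 -1.912 -1.354
v -2.965 -1.265 -1.378
v -2.115 -1.715 -2.282
v -2.364 -1.068 -2.306
v -1.925 -1.253 -1.801
v -2.296 -1.374 -1.228
v -2.784 -1.606 -2.432
v -3.155 -1.727 -1.859
v -2.777 -0.874 -1.852
v -2.303 -2.106 -1.808
v -2.681 -2.11 -1.654
v -2.369 -1.982 -1.425
v -3.064 -1.114 -1.69
v -2.752 -0.986 -1.461
v -2.893 -1.606 -1.285
v -2.328 -1.994 -2.199
v -2.016 -1.866 -1.97
v -2.711 -0.998 -2.235
v -2.399 -0.87 -2.006
v -2.187 -1.374 -2.375
v -2.141 -0.978 -1.71
v -1.904 -1.594 -1.687
v -1.929 -1.483 -2.079
v -2.075 -1.102 -2.093
v -2.359 -1.05 -1.372
v -2.122 -1.666 -1.35
v -2.5 -1.67 -1.196
v -2.646 -1.29 -1.21
v -2.035 -1.282 -1.459
v -2.958 -1.314 -2.31
v -2.721 -1.93 -2.288
v -2.434 -1.69 -2.45
v -2.58 -1.31 -2.464
v -3.176 -1.386 -1.973
v -2.939 -2.002 -1.95
v -3.005 -1.878 -1.567
v -3.151 -1.497 -1.581
v -3.045 -1.698 -2.201
v 3.186 -3.36 -4.299
v 4.027 -2.838 -4.052
v 2.774 -3.34 -2.941
v 3.752 -2.527 -4.14
v 3.38 -2.36 -4.255
v 2.974 -2.365 -4.378
v 2.605 -2.543 -4.488
v 2.336 -2.862 -4.565
v 2.215 -3.268 -4.596
v 2.261 -3.689 -4.575
v 2.467 -4.053 -4.507
v 2.798 -4.297 -4.403
v 3.196 -4.38 -4.281
v 3.592 -4.286 -4.163
v 3.918 -4.032 -4.067
v 4.117 -3.662 -4.012
v 4.156 -3.239 -4.007
f 2 1 5
f 2 5 3
f 3 5 6
f 3 6 4
f 5 1 7
f 5 7 6
f 6 7 8
f 6 8 4
f 7 1 9
f 7 9 8
f 8 9 10
f 8 10 4
f 9 1 11
f 9 11 10
f 10 11 12
f 10 12 4
f 11 1 13
f 11 13 12
f 12 13 14
f 12 14 4
f 13 1 15
f 13 15 14
f 14 15 16
f 14 16 4
f 15 1 17
f 15 17 16
f 16 17 18
f 16 18 4
f 17 1 19
f 17 19 18
f 18 19 20
f 18 20 4
f 19 1 21
f 19 21 20
f 20 21 22
f 20 22 4
f 21 1 23
f 21 23 22
f 22 23 24
f 22 24 4
f 23 1 25
f 23 25 24
f 24 25 26
f 24 26 4
f 25 1 27
f 25 27 26
f 26 27 28
f 26 28 4
f 27 1 29
f 27 29 28
f 28 29 30
f 28 30 4
f 29 1 2
f 29 2 30
f 30 2 3
f 30 3 4
f 32 34 31
f 35 32 31
f 31 34 33
f 33 35 31
f 32 38 34
f 36 32 35
f 36 38 32
f 34 38 33
f 37 35 33
f 33 38 37
f 37 36 35
f 38 36 37
f 40 39 42
f 40 42 41
f 42 39 43
f 42 43 41
f 43 39 44
f 43 44 41
f 44 39 45
f 44 45 41
f 45 39 46
f 45 46 41
f 46 39 47
f 46 47 41
f 47 39 48
f 47 48 41
f 48 39 49
f 48 49 41
f 49 39 50
f 49 50 41
f 50 39 51
f 50 51 41
f 51 39 52
f 51 52 41
f 52 39 53
f 52 53 41
f 53 39 54
f 53 54 41
f 54 39 55
f 54 55 41
f 55 39 40
f 55 40 41
f 56 93 72
f 93 67 96
f 72 96 61
f 93 96 72
f 56 72 68
f 72 61 73
f 68 73 57
f 72 73 68
f 56 68 77
f 68 57 78
f 77 78 63
f 68 78 77
f 56 77 89
f 77 63 92
f 89 92 66
f 77 92 89
f 56 89 93
f 89 66 97
f 93 97 67
f 89 97 93
f 57 73 84
f 73 61 87
f 84 87 65
f 73 87 84
f 61 96 74
f 96 67 95
f 74 95 60
f 96 95 74
f 67 97 94
f 97 66 90
f 94 90 58
f 97 90 94
f 66 92 91
f 92 63 79
f 91 79 62
f 92 79 91
f 63 78 83
f 78 57 80
f 83 80 64
f 78 80 83
f 59 85 71
f 85 65 86
f 71 86 60
f 85 86 71
f 59 71 69
f 71 60 70
f 69 70 58
f 71 70 69
f 59 69 76
f 69 58 75
f 76 75 62
f 69 75 76
f 59 76 81
f 76 62 82
f 81 82 64
f 76 82 81
f 59 81 85
f 81 64 88
f 85 88 65
f 81 88 85
f 60 86 74
f 86 65 87
f 74 87 61
f 86 87 74
f 58 70 94
f 70 60 95
f 94 95 67
f 70 95 94
f 62 75 91
f 75 58 90
f 91 90 66
f 75 90 91
f 64 82 83
f 82 62 79
f 83 79 63
f 82 79 83
f 65 88 84
f 88 64 80
f 84 80 57
f 88 80 84
f 99 98 101
f 99 101 100
f 101 98 102
f 101 102 100
f 102 98 103
f 102 103 100
f 103 98 104
f 103 104 100
f 104 98 105
f 104 105 100
f 105 98 106
f 105 106 100
f 106 98 107
f 106 107 100
f 107 98 108
f 107 108 100
f 108 98 109
f 108 109 100
f 109 98 110
f 109 110 100
f 110 98 111
f 110 111 100
f 111 98 112
f 111 112 100
f 112 98 113
f 112 113 100
f 113 98 114
f 113 114 100
f 114 98 99
f 114 99 100



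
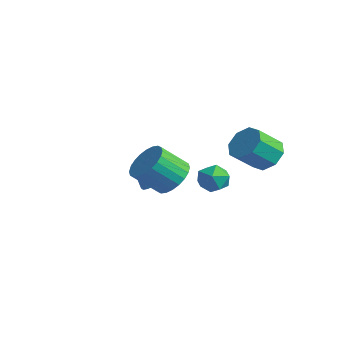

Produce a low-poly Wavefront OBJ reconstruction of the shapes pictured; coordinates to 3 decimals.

v -3.222 1.674 -2.476
v -2.662 1.738 -2.219
v -3.678 0.866 -1.284
v -2.853 2.009 -2.108
v -3.161 2.173 -2.114
v -3.489 2.179 -2.235
v -3.732 2.025 -2.433
v -3.813 1.759 -2.644
v -3.707 1.466 -2.802
v -3.447 1.239 -2.856
v -3.116 1.15 -2.79
v -2.818 1.227 -2.624
v -2.649 1.446 -2.411
v 2.294 -0.707 0.748
v 3.257 -0.745 1.085
v 2.828 -1.851 2.188
v 1.866 -1.813 1.852
v 3.105 -0.457 1.314
v 2.677 -1.563 2.418
v 2.831 -0.207 1.458
v 2.402 -1.313 2.561
v 2.474 -0.034 1.493
v 2.045 -1.14 2.596
v 2.09 0.037 1.415
v 1.662 -1.069 2.519
v 1.738 -0.005 1.236
v 1.309 -1.111 2.339
v 1.47 -0.154 0.982
v 1.041 -1.26 2.085
v 1.327 -0.387 0.693
v 0.899 -1.493 1.796
v 1.332 -0.669 0.412
v 0.903 -1.775 1.515
v 1.483 -0.957 0.182
v 1.055 -2.063 1.286
v 1.758 -1.207 0.039
v 1.329 -2.313 1.142
v 2.115 -1.38 0.004
v 1.686 -2.486 1.107
v 2.498 -1.451 0.081
v 2.07 -2.557 1.185
v 2.851 -1.409 0.261
v 2.422 -2.515 1.364
v 3.119 -1.26 0.515
v 2.69 -2.366 1.618
v 3.261 -1.027 0.804
v 2.833 -2.133 1.907
v 0.92 1.981 0.086
v 1.514 2.596 -0.024
v 1.786 1.044 -0.476
v 2.38 1.659 -0.586
v 2.178 1.392 0.208
v 1.643 1.971 0.556
v 1.657 1.669 -1.056
v 1.122 2.248 -0.708
v 1.969 2.403 -0.73
v 2.292 2.232 0.052
v 1.008 1.408 -0.552
v 1.331 1.237 0.23
v 2.725 3.954 1.09
v 3.642 3.726 0.923
v 3.532 2.538 1.943
v 2.615 2.766 2.11
v 3.568 4.206 1.474
v 3.458 3.018 2.494
v 3 4.539 1.8
v 2.89 3.35 2.82
v 2.271 4.529 1.71
v 2.161 3.341 2.731
v 1.808 4.182 1.257
v 1.698 2.994 2.277
v 1.882 3.702 0.706
v 1.772 2.514 1.726
v 2.45 3.37 0.38
v 2.34 2.181 1.4
v 3.179 3.379 0.469
v 3.069 2.191 1.49
f 2 1 4
f 2 4 3
f 4 1 5
f 4 5 3
f 5 1 6
f 5 6 3
f 6 1 7
f 6 7 3
f 7 1 8
f 7 8 3
f 8 1 9
f 8 9 3
f 9 1 10
f 9 10 3
f 10 1 11
f 10 11 3
f 11 1 12
f 11 12 3
f 12 1 13
f 12 13 3
f 13 1 2
f 13 2 3
f 15 14 18
f 15 18 16
f 16 18 19
f 16 19 17
f 18 14 20
f 18 20 19
f 19 20 21
f 19 21 17
f 20 14 22
f 20 22 21
f 21 22 23
f 21 23 17
f 22 14 24
f 22 24 23
f 23 24 25
f 23 25 17
f 24 14 26
f 24 26 25
f 25 26 27
f 25 27 17
f 26 14 28
f 26 28 27
f 27 28 29
f 27 29 17
f 28 14 30
f 28 30 29
f 29 30 31
f 29 31 17
f 30 14 32
f 30 32 31
f 31 32 33
f 31 33 17
f 32 14 34
f 32 34 33
f 33 34 35
f 33 35 17
f 34 14 36
f 34 36 35
f 35 36 37
f 35 37 17
f 36 14 38
f 36 38 37
f 37 38 39
f 37 39 17
f 38 14 40
f 38 40 39
f 39 40 41
f 39 41 17
f 40 14 42
f 40 42 41
f 41 42 43
f 41 43 17
f 42 14 44
f 42 44 43
f 43 44 45
f 43 45 17
f 44 14 46
f 44 46 45
f 45 46 47
f 45 47 17
f 46 14 15
f 46 15 47
f 47 15 16
f 47 16 17
f 48 59 53
f 48 53 49
f 48 49 55
f 48 55 58
f 48 58 59
f 49 53 57
f 53 59 52
f 59 58 50
f 58 55 54
f 55 49 56
f 51 57 52
f 51 52 50
f 51 50 54
f 51 54 56
f 51 56 57
f 52 57 53
f 50 52 59
f 54 50 58
f 56 54 55
f 57 56 49
f 61 60 64
f 61 64 62
f 62 64 65
f 62 65 63
f 64 60 66
f 64 66 65
f 65 66 67
f 65 67 63
f 66 60 68
f 66 68 67
f 67 68 69
f 67 69 63
f 68 60 70
f 68 70 69
f 69 70 71
f 69 71 63
f 70 60 72
f 70 72 71
f 71 72 73
f 71 73 63
f 72 60 74
f 72 74 73
f 73 74 75
f 73 75 63
f 74 60 76
f 74 76 75
f 75 76 77
f 75 77 63
f 76 60 61
f 76 61 77
f 77 61 62
f 77 62 63



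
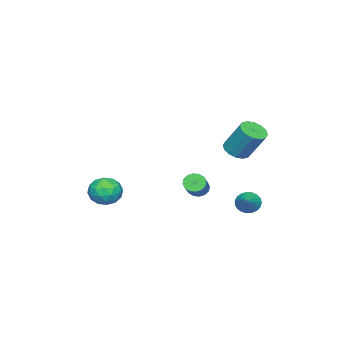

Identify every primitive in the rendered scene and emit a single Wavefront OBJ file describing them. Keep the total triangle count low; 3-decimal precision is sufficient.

v -2.868 2.978 -0.062
v -2.06 2.971 -0.123
v -1.925 4.056 1.54
v -2.732 4.062 1.602
v -2.182 3.312 -0.335
v -2.047 4.396 1.328
v -2.488 3.563 -0.474
v -2.353 4.647 1.189
v -2.896 3.657 -0.502
v -2.76 4.741 1.161
v -3.296 3.569 -0.412
v -3.161 4.654 1.251
v -3.581 3.323 -0.229
v -3.446 4.407 1.434
v -3.675 2.984 -0
v -3.54 4.069 1.663
v -3.553 2.644 0.212
v -3.418 3.728 1.875
v -3.247 2.393 0.351
v -3.112 3.477 2.014
v -2.84 2.299 0.379
v -2.704 3.383 2.042
v -2.439 2.386 0.289
v -2.304 3.471 1.952
v -2.154 2.633 0.106
v -2.019 3.717 1.769
v -0.254 -2.653 -2.746
v 0.189 -2.281 -3.56
v 0.631 -3.999 -2.88
v 1.074 -3.627 -3.694
v 1.257 -3.225 -2.798
v 0.71 -2.393 -2.715
v 0.11 -3.887 -3.725
v -0.437 -3.055 -3.642
v 0.414 -3.044 -4.165
v 1.123 -2.635 -3.592
v -0.303 -3.645 -2.848
v 0.406 -3.236 -2.275
v -0.11 -2.349 -3.142
v 0.93 -3.931 -3.298
v 1.037 -3.695 -2.772
v 1.298 -3.476 -3.25
v 0.196 -2.415 -2.645
v 0.457 -2.196 -3.124
v 1.084 -2.751 -2.675
v 0.363 -4.084 -3.316
v 0.624 -3.865 -3.795
v -0.478 -2.804 -3.19
v -0.217 -2.585 -3.668
v -0.264 -3.529 -3.765
v 0.283 -2.578 -3.976
v 0.803 -3.37 -4.054
v 0.236 -3.522 -4.072
v -0.085 -3.033 -4.024
v 0.7 -2.338 -3.639
v 1.219 -3.129 -3.717
v 1.327 -2.893 -3.191
v 1.006 -2.404 -3.142
v 0.832 -2.786 -3.994
v -0.399 -3.151 -2.723
v 0.12 -3.942 -2.801
v -0.186 -3.876 -3.298
v -0.507 -3.387 -3.249
v 0.017 -2.91 -2.386
v 0.537 -3.702 -2.464
v 0.905 -3.247 -2.416
v 0.584 -2.758 -2.368
v -0.012 -3.494 -2.446
v -0.246 2.141 -2.066
v 0.13 1.787 -2.392
v 1.481 2.326 -1.419
v 1.106 2.679 -1.094
v 0.127 2.064 -2.543
v 1.479 2.603 -1.57
v 0.025 2.362 -2.566
v 1.377 2.901 -1.593
v -0.149 2.6 -2.455
v 1.202 3.139 -1.483
v -0.35 2.716 -2.24
v 1.002 3.255 -1.268
v -0.523 2.677 -1.979
v 0.829 3.216 -1.006
v -0.621 2.494 -1.741
v 0.73 3.033 -0.768
v -0.619 2.217 -1.59
v 0.733 2.756 -0.617
v -0.517 1.919 -1.567
v 0.835 2.458 -0.594
v -0.342 1.681 -1.677
v 1.009 2.22 -0.705
v -0.142 1.565 -1.892
v 1.21 2.104 -0.92
v 0.031 1.604 -2.154
v 1.383 2.143 -1.181
v -3.047 3.611 -3.895
v -2.637 3.183 -4.305
v -1.673 4.169 -3.105
v -2.646 3.435 -4.467
v -2.724 3.716 -4.53
v -2.858 3.98 -4.484
v -3.025 4.18 -4.335
v -3.195 4.281 -4.111
v -3.34 4.267 -3.849
v -3.434 4.139 -3.596
v -3.461 3.919 -3.394
v -3.416 3.647 -3.278
v -3.308 3.368 -3.27
v -3.154 3.131 -3.369
v -2.982 2.977 -3.56
v -2.821 2.933 -3.808
v -2.699 3.005 -4.072
f 2 1 5
f 2 5 3
f 3 5 6
f 3 6 4
f 5 1 7
f 5 7 6
f 6 7 8
f 6 8 4
f 7 1 9
f 7 9 8
f 8 9 10
f 8 10 4
f 9 1 11
f 9 11 10
f 10 11 12
f 10 12 4
f 11 1 13
f 11 13 12
f 12 13 14
f 12 14 4
f 13 1 15
f 13 15 14
f 14 15 16
f 14 16 4
f 15 1 17
f 15 17 16
f 16 17 18
f 16 18 4
f 17 1 19
f 17 19 18
f 18 19 20
f 18 20 4
f 19 1 21
f 19 21 20
f 20 21 22
f 20 22 4
f 21 1 23
f 21 23 22
f 22 23 24
f 22 24 4
f 23 1 25
f 23 25 24
f 24 25 26
f 24 26 4
f 25 1 2
f 25 2 26
f 26 2 3
f 26 3 4
f 27 64 43
f 64 38 67
f 43 67 32
f 64 67 43
f 27 43 39
f 43 32 44
f 39 44 28
f 43 44 39
f 27 39 48
f 39 28 49
f 48 49 34
f 39 49 48
f 27 48 60
f 48 34 63
f 60 63 37
f 48 63 60
f 27 60 64
f 60 37 68
f 64 68 38
f 60 68 64
f 28 44 55
f 44 32 58
f 55 58 36
f 44 58 55
f 32 67 45
f 67 38 66
f 45 66 31
f 67 66 45
f 38 68 65
f 68 37 61
f 65 61 29
f 68 61 65
f 37 63 62
f 63 34 50
f 62 50 33
f 63 50 62
f 34 49 54
f 49 28 51
f 54 51 35
f 49 51 54
f 30 56 42
f 56 36 57
f 42 57 31
f 56 57 42
f 30 42 40
f 42 31 41
f 40 41 29
f 42 41 40
f 30 40 47
f 40 29 46
f 47 46 33
f 40 46 47
f 30 47 52
f 47 33 53
f 52 53 35
f 47 53 52
f 30 52 56
f 52 35 59
f 56 59 36
f 52 59 56
f 31 57 45
f 57 36 58
f 45 58 32
f 57 58 45
f 29 41 65
f 41 31 66
f 65 66 38
f 41 66 65
f 33 46 62
f 46 29 61
f 62 61 37
f 46 61 62
f 35 53 54
f 53 33 50
f 54 50 34
f 53 50 54
f 36 59 55
f 59 35 51
f 55 51 28
f 59 51 55
f 70 69 73
f 70 73 71
f 71 73 74
f 71 74 72
f 73 69 75
f 73 75 74
f 74 75 76
f 74 76 72
f 75 69 77
f 75 77 76
f 76 77 78
f 76 78 72
f 77 69 79
f 77 79 78
f 78 79 80
f 78 80 72
f 79 69 81
f 79 81 80
f 80 81 82
f 80 82 72
f 81 69 83
f 81 83 82
f 82 83 84
f 82 84 72
f 83 69 85
f 83 85 84
f 84 85 86
f 84 86 72
f 85 69 87
f 85 87 86
f 86 87 88
f 86 88 72
f 87 69 89
f 87 89 88
f 88 89 90
f 88 90 72
f 89 69 91
f 89 91 90
f 90 91 92
f 90 92 72
f 91 69 93
f 91 93 92
f 92 93 94
f 92 94 72
f 93 69 70
f 93 70 94
f 94 70 71
f 94 71 72
f 96 95 98
f 96 98 97
f 98 95 99
f 98 99 97
f 99 95 100
f 99 100 97
f 100 95 101
f 100 101 97
f 101 95 102
f 101 102 97
f 102 95 103
f 102 103 97
f 103 95 104
f 103 104 97
f 104 95 105
f 104 105 97
f 105 95 106
f 105 106 97
f 106 95 107
f 106 107 97
f 107 95 108
f 107 108 97
f 108 95 109
f 108 109 97
f 109 95 110
f 109 110 97
f 110 95 111
f 110 111 97
f 111 95 96
f 111 96 97



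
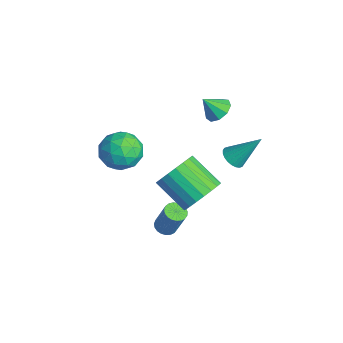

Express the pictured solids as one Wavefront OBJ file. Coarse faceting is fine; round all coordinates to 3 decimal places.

v 1.998 3.19 -0.222
v 2.246 3.598 -0.633
v 2.482 4.31 1.182
v 2.015 3.679 -0.618
v 1.781 3.686 -0.543
v 1.58 3.617 -0.419
v 1.443 3.483 -0.265
v 1.39 3.305 -0.104
v 1.43 3.109 0.038
v 1.557 2.925 0.141
v 1.751 2.782 0.189
v 1.982 2.7 0.175
v 2.216 2.693 0.1
v 2.417 2.762 -0.024
v 2.554 2.896 -0.178
v 2.607 3.074 -0.339
v 2.567 3.27 -0.482
v 2.44 3.454 -0.585
v -1.455 3.743 0.021
v -1.025 3.235 -0.304
v -1.625 3.037 0.899
v -0.745 3.535 -0.008
v -0.797 3.933 0.301
v -1.156 4.241 0.479
v -1.655 4.317 0.443
v -2.061 4.124 0.209
v -2.182 3.752 -0.113
v -1.963 3.377 -0.372
v -1.507 3.172 -0.448
v 4.496 0.858 0.009
v 5.197 0.663 0.766
v 3.885 -0.172 1.767
v 3.184 0.022 1.011
v 5.041 1.052 0.886
v 3.728 0.217 1.887
v 4.79 1.408 0.854
v 3.477 0.573 1.855
v 4.488 1.669 0.676
v 3.176 0.834 1.677
v 4.188 1.789 0.383
v 2.875 0.954 1.384
v 3.941 1.749 0.025
v 2.628 0.913 1.026
v 3.79 1.554 -0.336
v 2.478 0.719 0.666
v 3.761 1.239 -0.636
v 2.449 0.404 0.365
v 3.86 0.858 -0.825
v 2.547 0.022 0.176
v 4.068 0.477 -0.87
v 2.755 -0.359 0.131
v 4.35 0.161 -0.763
v 3.038 -0.674 0.238
v 4.658 -0.033 -0.522
v 3.345 -0.869 0.479
v 4.938 -0.074 -0.189
v 3.625 -0.909 0.812
v 5.141 0.046 0.178
v 3.828 -0.789 1.179
v 5.233 0.307 0.516
v 3.92 -0.528 1.517
v 2.5 -0.153 -3.72
v 2.996 -0.309 -3.864
v 3.516 -0.004 -2.404
v 3.02 0.153 -2.26
v 3.001 -0.089 -3.912
v 3.521 0.216 -2.451
v 2.919 0.119 -3.926
v 3.439 0.424 -2.466
v 2.764 0.281 -3.905
v 3.284 0.586 -2.444
v 2.564 0.367 -3.852
v 3.084 0.672 -2.391
v 2.353 0.364 -3.776
v 2.873 0.669 -2.315
v 2.167 0.271 -3.69
v 2.687 0.577 -2.23
v 2.039 0.106 -3.61
v 2.559 0.411 -2.15
v 1.99 -0.105 -3.549
v 2.51 0.2 -2.088
v 2.03 -0.324 -3.517
v 2.55 -0.019 -2.057
v 2.151 -0.513 -3.521
v 2.671 -0.208 -2.06
v 2.332 -0.64 -3.559
v 2.852 -0.335 -2.098
v 2.543 -0.682 -3.625
v 3.062 -0.377 -2.164
v 2.746 -0.633 -3.707
v 3.265 -0.328 -2.247
v 2.906 -0.501 -3.792
v 3.426 -0.196 -2.331
v 1.52 -1.094 1.754
v 2.467 -1.214 2.196
v 1.453 -2.766 1.444
v 2.4 -2.886 1.886
v 1.57 -2.632 2.48
v 1.612 -1.599 2.672
v 2.308 -2.381 0.968
v 2.35 -1.348 1.16
v 2.954 -2.01 1.71
v 2.498 -2.164 2.645
v 1.422 -1.816 0.995
v 0.966 -1.97 1.93
v 1.999 -1.007 2.002
v 1.921 -2.973 1.638
v 1.433 -2.823 1.987
v 1.989 -2.894 2.247
v 1.497 -1.234 2.282
v 2.053 -1.304 2.542
v 1.526 -2.137 2.709
v 1.867 -2.676 1.098
v 2.423 -2.746 1.358
v 1.931 -1.086 1.393
v 2.487 -1.157 1.653
v 2.394 -1.843 0.931
v 2.842 -1.545 1.977
v 2.803 -2.528 1.795
v 2.749 -2.231 1.255
v 2.773 -1.624 1.367
v 2.574 -1.636 2.526
v 2.534 -2.619 2.344
v 2.047 -2.47 2.693
v 2.071 -1.863 2.806
v 2.86 -2.104 2.241
v 1.386 -1.361 1.296
v 1.346 -2.344 1.114
v 1.849 -2.117 0.834
v 1.873 -1.51 0.947
v 1.117 -1.452 1.845
v 1.078 -2.435 1.663
v 1.147 -2.356 2.273
v 1.171 -1.749 2.385
v 1.06 -1.876 1.399
f 2 1 4
f 2 4 3
f 4 1 5
f 4 5 3
f 5 1 6
f 5 6 3
f 6 1 7
f 6 7 3
f 7 1 8
f 7 8 3
f 8 1 9
f 8 9 3
f 9 1 10
f 9 10 3
f 10 1 11
f 10 11 3
f 11 1 12
f 11 12 3
f 12 1 13
f 12 13 3
f 13 1 14
f 13 14 3
f 14 1 15
f 14 15 3
f 15 1 16
f 15 16 3
f 16 1 17
f 16 17 3
f 17 1 18
f 17 18 3
f 18 1 2
f 18 2 3
f 20 19 22
f 20 22 21
f 22 19 23
f 22 23 21
f 23 19 24
f 23 24 21
f 24 19 25
f 24 25 21
f 25 19 26
f 25 26 21
f 26 19 27
f 26 27 21
f 27 19 28
f 27 28 21
f 28 19 29
f 28 29 21
f 29 19 20
f 29 20 21
f 31 30 34
f 31 34 32
f 32 34 35
f 32 35 33
f 34 30 36
f 34 36 35
f 35 36 37
f 35 37 33
f 36 30 38
f 36 38 37
f 37 38 39
f 37 39 33
f 38 30 40
f 38 40 39
f 39 40 41
f 39 41 33
f 40 30 42
f 40 42 41
f 41 42 43
f 41 43 33
f 42 30 44
f 42 44 43
f 43 44 45
f 43 45 33
f 44 30 46
f 44 46 45
f 45 46 47
f 45 47 33
f 46 30 48
f 46 48 47
f 47 48 49
f 47 49 33
f 48 30 50
f 48 50 49
f 49 50 51
f 49 51 33
f 50 30 52
f 50 52 51
f 51 52 53
f 51 53 33
f 52 30 54
f 52 54 53
f 53 54 55
f 53 55 33
f 54 30 56
f 54 56 55
f 55 56 57
f 55 57 33
f 56 30 58
f 56 58 57
f 57 58 59
f 57 59 33
f 58 30 60
f 58 60 59
f 59 60 61
f 59 61 33
f 60 30 31
f 60 31 61
f 61 31 32
f 61 32 33
f 63 62 66
f 63 66 64
f 64 66 67
f 64 67 65
f 66 62 68
f 66 68 67
f 67 68 69
f 67 69 65
f 68 62 70
f 68 70 69
f 69 70 71
f 69 71 65
f 70 62 72
f 70 72 71
f 71 72 73
f 71 73 65
f 72 62 74
f 72 74 73
f 73 74 75
f 73 75 65
f 74 62 76
f 74 76 75
f 75 76 77
f 75 77 65
f 76 62 78
f 76 78 77
f 77 78 79
f 77 79 65
f 78 62 80
f 78 80 79
f 79 80 81
f 79 81 65
f 80 62 82
f 80 82 81
f 81 82 83
f 81 83 65
f 82 62 84
f 82 84 83
f 83 84 85
f 83 85 65
f 84 62 86
f 84 86 85
f 85 86 87
f 85 87 65
f 86 62 88
f 86 88 87
f 87 88 89
f 87 89 65
f 88 62 90
f 88 90 89
f 89 90 91
f 89 91 65
f 90 62 92
f 90 92 91
f 91 92 93
f 91 93 65
f 92 62 63
f 92 63 93
f 93 63 64
f 93 64 65
f 94 131 110
f 131 105 134
f 110 134 99
f 131 134 110
f 94 110 106
f 110 99 111
f 106 111 95
f 110 111 106
f 94 106 115
f 106 95 116
f 115 116 101
f 106 116 115
f 94 115 127
f 115 101 130
f 127 130 104
f 115 130 127
f 94 127 131
f 127 104 135
f 131 135 105
f 127 135 131
f 95 111 122
f 111 99 125
f 122 125 103
f 111 125 122
f 99 134 112
f 134 105 133
f 112 133 98
f 134 133 112
f 105 135 132
f 135 104 128
f 132 128 96
f 135 128 132
f 104 130 129
f 130 101 117
f 129 117 100
f 130 117 129
f 101 116 121
f 116 95 118
f 121 118 102
f 116 118 121
f 97 123 109
f 123 103 124
f 109 124 98
f 123 124 109
f 97 109 107
f 109 98 108
f 107 108 96
f 109 108 107
f 97 107 114
f 107 96 113
f 114 113 100
f 107 113 114
f 97 114 119
f 114 100 120
f 119 120 102
f 114 120 119
f 97 119 123
f 119 102 126
f 123 126 103
f 119 126 123
f 98 124 112
f 124 103 125
f 112 125 99
f 124 125 112
f 96 108 132
f 108 98 133
f 132 133 105
f 108 133 132
f 100 113 129
f 113 96 128
f 129 128 104
f 113 128 129
f 102 120 121
f 120 100 117
f 121 117 101
f 120 117 121
f 103 126 122
f 126 102 118
f 122 118 95
f 126 118 122



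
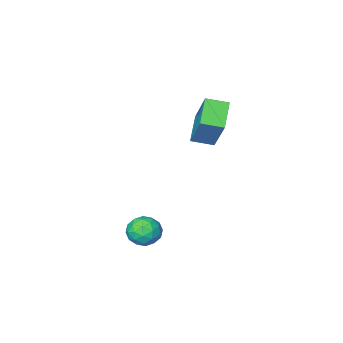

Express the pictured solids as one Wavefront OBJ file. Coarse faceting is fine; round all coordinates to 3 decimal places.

v 0.171 -0.279 -3.124
v 0.843 -0.346 -3.442
v -0.323 -0.894 -4.038
v 0.349 -0.961 -4.356
v 0.197 -1.327 -3.724
v 0.502 -0.947 -3.158
v 0.018 -0.293 -4.322
v 0.323 0.087 -3.756
v 0.748 -0.355 -4.182
v 0.859 -0.994 -3.813
v -0.339 -0.246 -3.667
v -0.228 -0.885 -3.298
v 0.551 -0.259 -3.202
v -0.031 -0.981 -4.278
v -0.12 -1.196 -3.906
v 0.275 -1.236 -4.093
v 0.35 -0.612 -3.036
v 0.745 -0.652 -3.223
v 0.365 -1.228 -3.389
v -0.225 -0.588 -4.257
v 0.17 -0.628 -4.444
v 0.245 -0.004 -3.387
v 0.64 -0.044 -3.574
v 0.155 -0.012 -4.091
v 0.89 -0.303 -3.824
v 0.599 -0.665 -4.362
v 0.405 -0.272 -4.342
v 0.584 -0.049 -4.009
v 0.955 -0.679 -3.607
v 0.664 -1.04 -4.145
v 0.575 -1.255 -3.773
v 0.755 -1.032 -3.441
v 0.899 -0.684 -4.042
v -0.144 -0.2 -3.335
v -0.435 -0.561 -3.873
v -0.235 -0.208 -4.039
v -0.055 0.015 -3.707
v -0.079 -0.575 -3.118
v -0.37 -0.937 -3.656
v -0.064 -1.191 -3.471
v 0.115 -0.968 -3.138
v -0.379 -0.556 -3.438
v -3.515 -3.064 0.349
v -3.179 -1.803 2.032
v -4.312 -2.557 0.127
v -3.976 -1.296 1.811
v -2.764 -2.224 -0.431
v -2.428 -0.963 1.253
v -3.561 -1.717 -0.652
v -3.225 -0.456 1.031
f 1 38 17
f 38 12 41
f 17 41 6
f 38 41 17
f 1 17 13
f 17 6 18
f 13 18 2
f 17 18 13
f 1 13 22
f 13 2 23
f 22 23 8
f 13 23 22
f 1 22 34
f 22 8 37
f 34 37 11
f 22 37 34
f 1 34 38
f 34 11 42
f 38 42 12
f 34 42 38
f 2 18 29
f 18 6 32
f 29 32 10
f 18 32 29
f 6 41 19
f 41 12 40
f 19 40 5
f 41 40 19
f 12 42 39
f 42 11 35
f 39 35 3
f 42 35 39
f 11 37 36
f 37 8 24
f 36 24 7
f 37 24 36
f 8 23 28
f 23 2 25
f 28 25 9
f 23 25 28
f 4 30 16
f 30 10 31
f 16 31 5
f 30 31 16
f 4 16 14
f 16 5 15
f 14 15 3
f 16 15 14
f 4 14 21
f 14 3 20
f 21 20 7
f 14 20 21
f 4 21 26
f 21 7 27
f 26 27 9
f 21 27 26
f 4 26 30
f 26 9 33
f 30 33 10
f 26 33 30
f 5 31 19
f 31 10 32
f 19 32 6
f 31 32 19
f 3 15 39
f 15 5 40
f 39 40 12
f 15 40 39
f 7 20 36
f 20 3 35
f 36 35 11
f 20 35 36
f 9 27 28
f 27 7 24
f 28 24 8
f 27 24 28
f 10 33 29
f 33 9 25
f 29 25 2
f 33 25 29
f 44 46 43
f 47 44 43
f 43 46 45
f 45 47 43
f 44 50 46
f 48 44 47
f 48 50 44
f 46 50 45
f 49 47 45
f 45 50 49
f 49 48 47
f 50 48 49



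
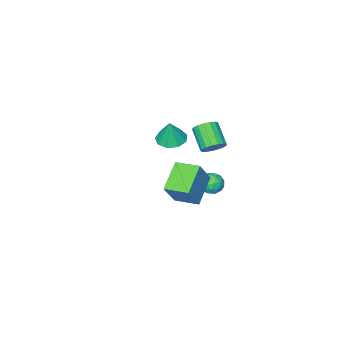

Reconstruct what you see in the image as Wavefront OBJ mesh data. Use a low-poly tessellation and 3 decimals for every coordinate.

v 1.773 2.278 0.993
v 2.817 2.582 2.611
v 1.149 3.657 1.136
v 2.194 3.961 2.754
v 3.286 3.079 -0.134
v 4.331 3.383 1.484
v 2.663 4.458 0.009
v 3.707 4.762 1.627
v -2.416 -4.041 -1.112
v -1.622 -3.489 -1.367
v -2.064 -3.799 0.512
v -2.175 -3.09 -1.307
v -2.84 -3.137 -1.156
v -3.307 -3.607 -0.984
v -3.357 -4.28 -0.873
v -2.966 -4.841 -0.874
v -2.318 -5.028 -0.986
v -1.716 -4.754 -1.158
v -1.441 -4.146 -1.308
v -1.994 0.989 -2.203
v -1.247 0.662 -2.297
v -2.513 0.018 -2.943
v -1.766 -0.309 -3.037
v -2.132 -0.327 -2.303
v -1.811 0.274 -1.846
v -1.949 0.406 -3.394
v -1.628 1.007 -2.937
v -1.22 0.302 -3.033
v -1.333 -0.151 -2.359
v -2.427 0.831 -2.881
v -2.54 0.378 -2.207
v -1.575 0.911 -2.185
v -2.185 -0.231 -3.055
v -2.4 -0.241 -2.624
v -1.961 -0.433 -2.679
v -1.906 0.683 -1.92
v -1.468 0.491 -1.975
v -1.988 -0.091 -1.979
v -2.292 0.189 -3.265
v -1.854 -0.003 -3.32
v -1.799 1.113 -2.561
v -1.36 0.921 -2.616
v -1.772 0.771 -3.261
v -1.12 0.507 -2.673
v -1.425 -0.064 -3.108
v -1.532 0.357 -3.318
v -1.344 0.709 -3.049
v -1.187 0.241 -2.277
v -1.492 -0.33 -2.712
v -1.707 -0.34 -2.28
v -1.518 0.012 -2.012
v -1.17 0.029 -2.71
v -2.268 1.01 -2.528
v -2.573 0.439 -2.963
v -2.242 0.668 -3.228
v -2.053 1.02 -2.96
v -2.335 0.744 -2.132
v -2.64 0.173 -2.567
v -2.416 -0.029 -2.191
v -2.228 0.323 -1.922
v -2.59 0.651 -2.53
v -2.002 0.352 0.505
v -1.557 -0.168 0.072
v -1.973 -1.432 1.162
v -2.418 -0.912 1.595
v -1.307 -0.026 0.332
v -1.723 -1.29 1.422
v -1.216 0.202 0.632
v -1.632 -1.061 1.722
v -1.305 0.465 0.902
v -1.722 -0.799 1.992
v -1.554 0.702 1.082
v -1.97 -0.562 2.172
v -1.905 0.859 1.129
v -2.322 -0.405 2.219
v -2.279 0.899 1.034
v -2.695 -0.364 2.124
v -2.589 0.814 0.817
v -3.005 -0.449 1.907
v -2.764 0.624 0.529
v -3.181 -0.64 1.619
v -2.765 0.371 0.235
v -3.182 -0.893 1.325
v -2.591 0.113 0.003
v -3.008 -1.15 1.093
v -2.282 -0.089 -0.114
v -2.698 -1.353 0.976
v -1.909 -0.191 -0.089
v -2.325 -1.455 1.001
f 2 4 1
f 5 2 1
f 1 4 3
f 3 5 1
f 2 8 4
f 6 2 5
f 6 8 2
f 4 8 3
f 7 5 3
f 3 8 7
f 7 6 5
f 8 6 7
f 10 9 12
f 10 12 11
f 12 9 13
f 12 13 11
f 13 9 14
f 13 14 11
f 14 9 15
f 14 15 11
f 15 9 16
f 15 16 11
f 16 9 17
f 16 17 11
f 17 9 18
f 17 18 11
f 18 9 19
f 18 19 11
f 19 9 10
f 19 10 11
f 20 57 36
f 57 31 60
f 36 60 25
f 57 60 36
f 20 36 32
f 36 25 37
f 32 37 21
f 36 37 32
f 20 32 41
f 32 21 42
f 41 42 27
f 32 42 41
f 20 41 53
f 41 27 56
f 53 56 30
f 41 56 53
f 20 53 57
f 53 30 61
f 57 61 31
f 53 61 57
f 21 37 48
f 37 25 51
f 48 51 29
f 37 51 48
f 25 60 38
f 60 31 59
f 38 59 24
f 60 59 38
f 31 61 58
f 61 30 54
f 58 54 22
f 61 54 58
f 30 56 55
f 56 27 43
f 55 43 26
f 56 43 55
f 27 42 47
f 42 21 44
f 47 44 28
f 42 44 47
f 23 49 35
f 49 29 50
f 35 50 24
f 49 50 35
f 23 35 33
f 35 24 34
f 33 34 22
f 35 34 33
f 23 33 40
f 33 22 39
f 40 39 26
f 33 39 40
f 23 40 45
f 40 26 46
f 45 46 28
f 40 46 45
f 23 45 49
f 45 28 52
f 49 52 29
f 45 52 49
f 24 50 38
f 50 29 51
f 38 51 25
f 50 51 38
f 22 34 58
f 34 24 59
f 58 59 31
f 34 59 58
f 26 39 55
f 39 22 54
f 55 54 30
f 39 54 55
f 28 46 47
f 46 26 43
f 47 43 27
f 46 43 47
f 29 52 48
f 52 28 44
f 48 44 21
f 52 44 48
f 63 62 66
f 63 66 64
f 64 66 67
f 64 67 65
f 66 62 68
f 66 68 67
f 67 68 69
f 67 69 65
f 68 62 70
f 68 70 69
f 69 70 71
f 69 71 65
f 70 62 72
f 70 72 71
f 71 72 73
f 71 73 65
f 72 62 74
f 72 74 73
f 73 74 75
f 73 75 65
f 74 62 76
f 74 76 75
f 75 76 77
f 75 77 65
f 76 62 78
f 76 78 77
f 77 78 79
f 77 79 65
f 78 62 80
f 78 80 79
f 79 80 81
f 79 81 65
f 80 62 82
f 80 82 81
f 81 82 83
f 81 83 65
f 82 62 84
f 82 84 83
f 83 84 85
f 83 85 65
f 84 62 86
f 84 86 85
f 85 86 87
f 85 87 65
f 86 62 88
f 86 88 87
f 87 88 89
f 87 89 65
f 88 62 63
f 88 63 89
f 89 63 64
f 89 64 65



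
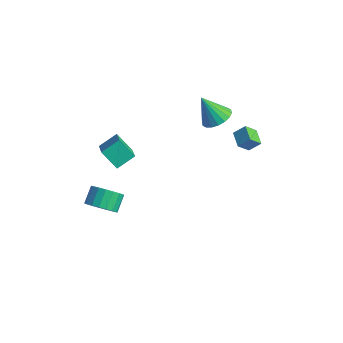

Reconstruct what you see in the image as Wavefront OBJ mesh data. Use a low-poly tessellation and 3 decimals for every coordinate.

v -0.53 -4.263 -3.535
v 0.223 -4.477 -2.896
v -0.177 -3.591 -2.127
v -0.93 -3.377 -2.765
v 0.404 -4.164 -3.163
v 0.004 -3.278 -2.394
v 0.4 -3.871 -3.504
v 0 -2.984 -2.734
v 0.212 -3.655 -3.85
v -0.188 -2.768 -3.081
v -0.123 -3.56 -4.134
v -0.523 -2.673 -3.365
v -0.539 -3.604 -4.299
v -0.939 -2.717 -3.53
v -0.953 -3.779 -4.313
v -1.353 -2.892 -3.544
v -1.283 -4.049 -4.173
v -1.683 -3.163 -3.404
v -1.464 -4.362 -3.906
v -1.864 -3.476 -3.137
v -1.46 -4.656 -3.566
v -1.86 -3.769 -2.796
v -1.272 -4.872 -3.219
v -1.672 -3.985 -2.45
v -0.937 -4.967 -2.935
v -1.337 -4.08 -2.166
v -0.521 -4.923 -2.77
v -0.921 -4.036 -2.001
v -0.107 -4.748 -2.756
v -0.507 -3.861 -1.987
v 4.253 2.923 0.628
v 4.055 2.213 1.36
v 3.346 3.433 0.876
v 3.147 2.722 1.609
v 4.713 3.438 1.251
v 4.514 2.727 1.984
v 3.805 3.947 1.5
v 3.607 3.237 2.232
v 0.754 3.753 0.654
v 1.381 4.352 1.151
v -0.094 3.267 2.306
v 1.041 4.622 1.056
v 0.644 4.72 0.881
v 0.268 4.627 0.661
v -0.011 4.361 0.44
v -0.139 3.974 0.261
v -0.09 3.543 0.159
v 0.126 3.154 0.156
v 0.467 2.884 0.251
v 0.864 2.785 0.426
v 1.239 2.879 0.646
v 1.519 3.145 0.867
v 1.646 3.532 1.046
v 1.597 3.963 1.148
v -0.564 -4.058 1.701
v -0.267 -2.952 2.317
v -1.913 -3.086 0.607
v -1.615 -1.981 1.223
v 0.435 -3.779 0.717
v 0.733 -2.674 1.333
v -0.913 -2.808 -0.377
v -0.616 -1.702 0.239
f 2 1 5
f 2 5 3
f 3 5 6
f 3 6 4
f 5 1 7
f 5 7 6
f 6 7 8
f 6 8 4
f 7 1 9
f 7 9 8
f 8 9 10
f 8 10 4
f 9 1 11
f 9 11 10
f 10 11 12
f 10 12 4
f 11 1 13
f 11 13 12
f 12 13 14
f 12 14 4
f 13 1 15
f 13 15 14
f 14 15 16
f 14 16 4
f 15 1 17
f 15 17 16
f 16 17 18
f 16 18 4
f 17 1 19
f 17 19 18
f 18 19 20
f 18 20 4
f 19 1 21
f 19 21 20
f 20 21 22
f 20 22 4
f 21 1 23
f 21 23 22
f 22 23 24
f 22 24 4
f 23 1 25
f 23 25 24
f 24 25 26
f 24 26 4
f 25 1 27
f 25 27 26
f 26 27 28
f 26 28 4
f 27 1 29
f 27 29 28
f 28 29 30
f 28 30 4
f 29 1 2
f 29 2 30
f 30 2 3
f 30 3 4
f 32 34 31
f 35 32 31
f 31 34 33
f 33 35 31
f 32 38 34
f 36 32 35
f 36 38 32
f 34 38 33
f 37 35 33
f 33 38 37
f 37 36 35
f 38 36 37
f 40 39 42
f 40 42 41
f 42 39 43
f 42 43 41
f 43 39 44
f 43 44 41
f 44 39 45
f 44 45 41
f 45 39 46
f 45 46 41
f 46 39 47
f 46 47 41
f 47 39 48
f 47 48 41
f 48 39 49
f 48 49 41
f 49 39 50
f 49 50 41
f 50 39 51
f 50 51 41
f 51 39 52
f 51 52 41
f 52 39 53
f 52 53 41
f 53 39 54
f 53 54 41
f 54 39 40
f 54 40 41
f 56 58 55
f 59 56 55
f 55 58 57
f 57 59 55
f 56 62 58
f 60 56 59
f 60 62 56
f 58 62 57
f 61 59 57
f 57 62 61
f 61 60 59
f 62 60 61

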